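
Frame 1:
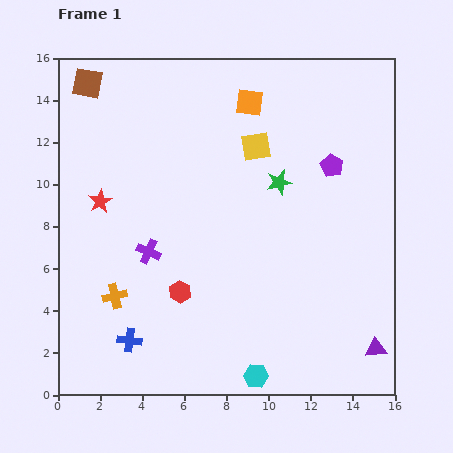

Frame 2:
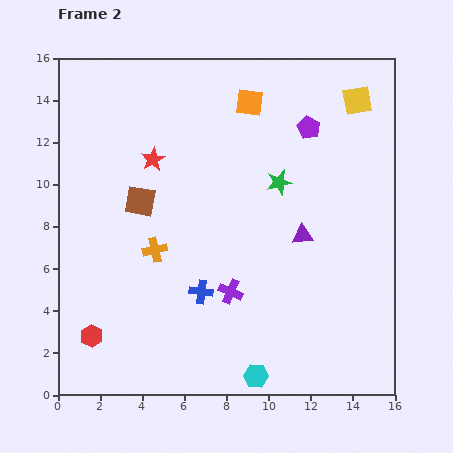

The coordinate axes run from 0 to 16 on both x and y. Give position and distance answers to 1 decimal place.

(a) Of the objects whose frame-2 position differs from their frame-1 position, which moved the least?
the purple pentagon

(moved 2.1)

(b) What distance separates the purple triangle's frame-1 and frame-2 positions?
6.4

The purple triangle moved from (15.1, 2.2) to (11.6, 7.6), a distance of √(3.5² + 5.4²) ≈ 6.4.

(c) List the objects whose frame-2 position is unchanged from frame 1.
the green star, the orange square, the cyan hexagon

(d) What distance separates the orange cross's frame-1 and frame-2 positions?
2.9

The orange cross moved from (2.7, 4.7) to (4.6, 6.9), a distance of √(1.9² + 2.2²) ≈ 2.9.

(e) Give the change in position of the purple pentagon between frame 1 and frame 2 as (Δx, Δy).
(-1.1, 1.8)

The purple pentagon was at (13.0, 10.9) in frame 1 and (11.9, 12.7) in frame 2.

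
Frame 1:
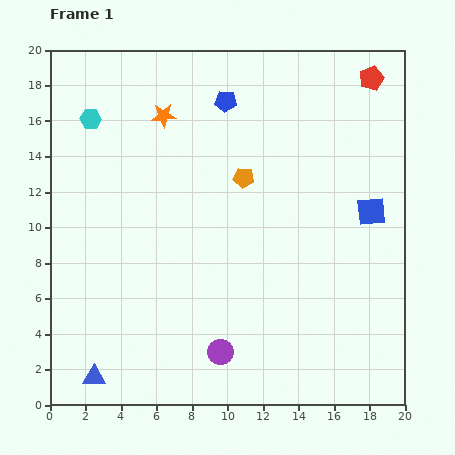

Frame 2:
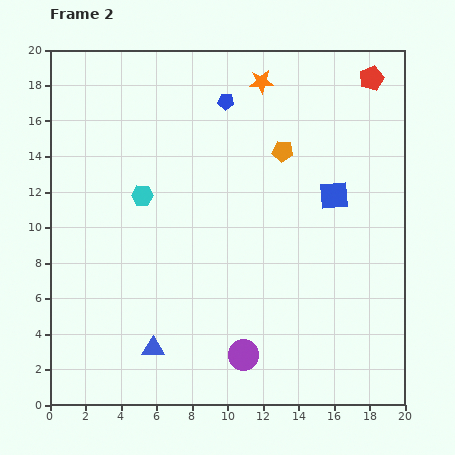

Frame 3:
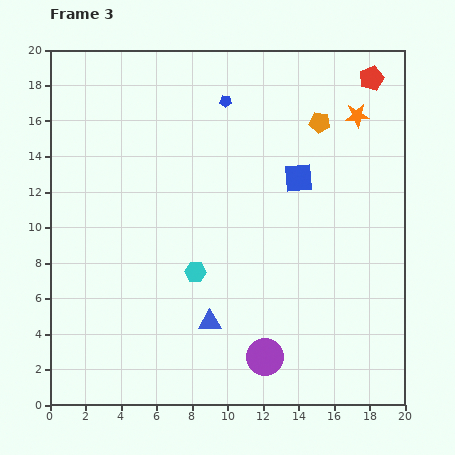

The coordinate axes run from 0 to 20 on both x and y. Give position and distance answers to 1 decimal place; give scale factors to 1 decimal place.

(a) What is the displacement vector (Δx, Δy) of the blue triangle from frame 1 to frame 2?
(3.3, 1.6)

The blue triangle was at (2.5, 1.6) in frame 1 and (5.8, 3.2) in frame 2.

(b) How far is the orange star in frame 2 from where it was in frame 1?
5.8

The orange star moved from (6.4, 16.3) to (11.9, 18.2), a distance of √(5.5² + 1.9²) ≈ 5.8.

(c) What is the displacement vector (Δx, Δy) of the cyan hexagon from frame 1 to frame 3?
(5.9, -8.6)

The cyan hexagon was at (2.3, 16.1) in frame 1 and (8.2, 7.5) in frame 3.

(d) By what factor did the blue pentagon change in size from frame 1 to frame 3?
0.6×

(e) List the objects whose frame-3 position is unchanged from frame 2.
the blue pentagon, the red pentagon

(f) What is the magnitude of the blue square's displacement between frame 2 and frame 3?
2.2

The blue square moved from (16.0, 11.8) to (14.0, 12.8), a distance of √(2.0² + 1.0²) ≈ 2.2.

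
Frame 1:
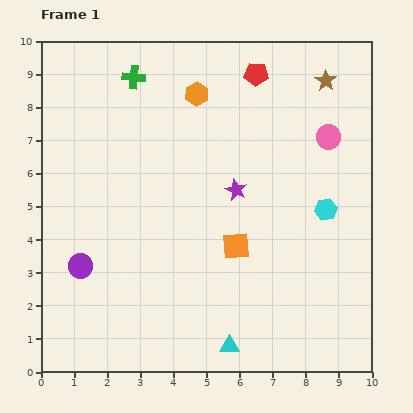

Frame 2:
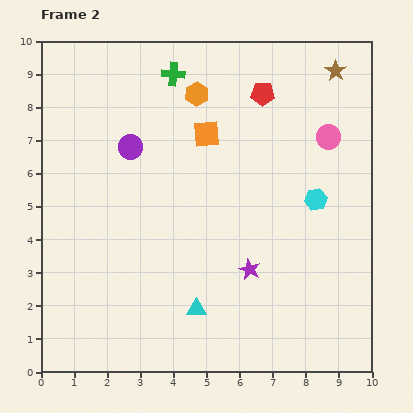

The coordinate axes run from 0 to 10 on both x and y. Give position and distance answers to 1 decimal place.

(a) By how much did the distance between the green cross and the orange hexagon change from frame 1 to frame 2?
-1.1

Distance in frame 1: 2.0. Distance in frame 2: 0.9.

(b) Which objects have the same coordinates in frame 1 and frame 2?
the orange hexagon, the pink circle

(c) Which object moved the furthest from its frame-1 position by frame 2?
the purple circle

(moved 3.9; next 3.5)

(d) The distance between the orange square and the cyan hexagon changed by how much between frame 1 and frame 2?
+1.0

Distance in frame 1: 2.9. Distance in frame 2: 3.9.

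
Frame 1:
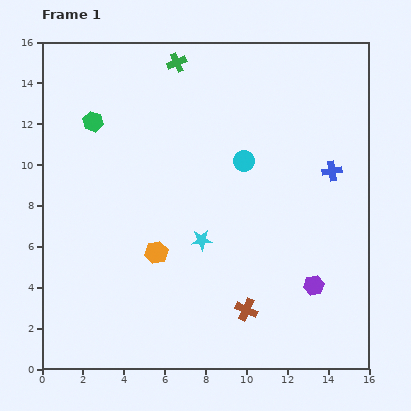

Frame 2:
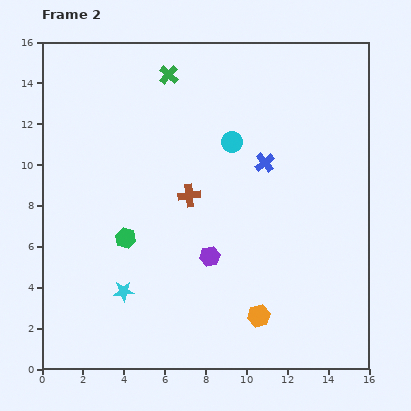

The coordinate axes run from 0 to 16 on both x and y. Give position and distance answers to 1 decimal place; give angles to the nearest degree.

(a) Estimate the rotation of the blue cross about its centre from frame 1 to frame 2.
30° counter-clockwise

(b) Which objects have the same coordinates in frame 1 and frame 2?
none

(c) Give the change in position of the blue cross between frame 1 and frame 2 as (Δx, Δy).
(-3.3, 0.4)

The blue cross was at (14.2, 9.7) in frame 1 and (10.9, 10.1) in frame 2.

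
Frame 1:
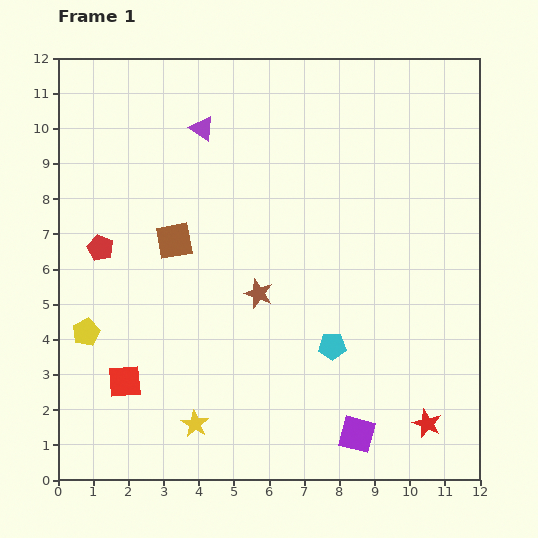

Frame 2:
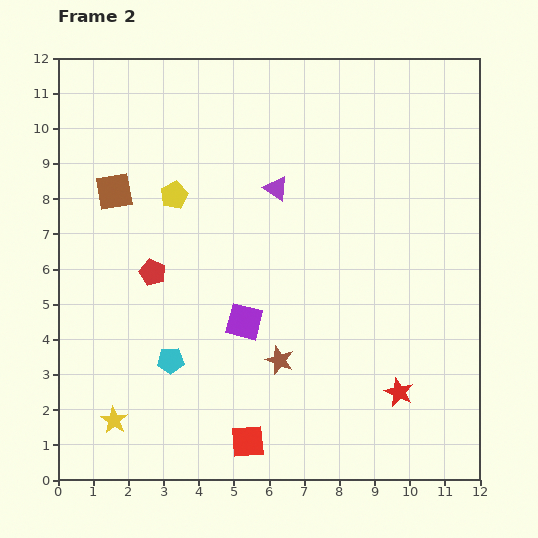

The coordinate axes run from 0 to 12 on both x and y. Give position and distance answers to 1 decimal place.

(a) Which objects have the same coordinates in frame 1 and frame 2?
none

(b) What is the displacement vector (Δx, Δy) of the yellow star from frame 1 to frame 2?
(-2.3, 0.1)

The yellow star was at (3.9, 1.6) in frame 1 and (1.6, 1.7) in frame 2.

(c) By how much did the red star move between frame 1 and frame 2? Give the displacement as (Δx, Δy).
(-0.8, 0.9)

The red star was at (10.5, 1.6) in frame 1 and (9.7, 2.5) in frame 2.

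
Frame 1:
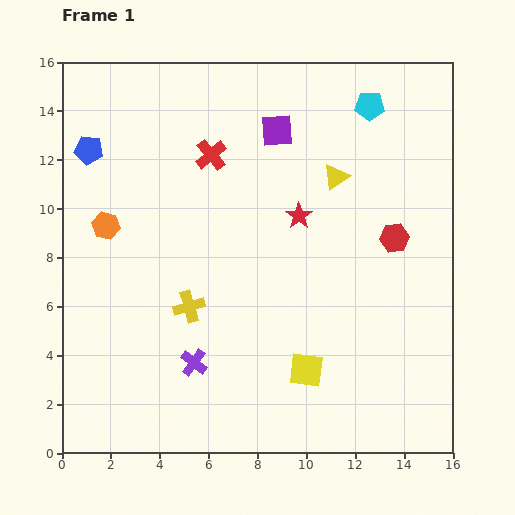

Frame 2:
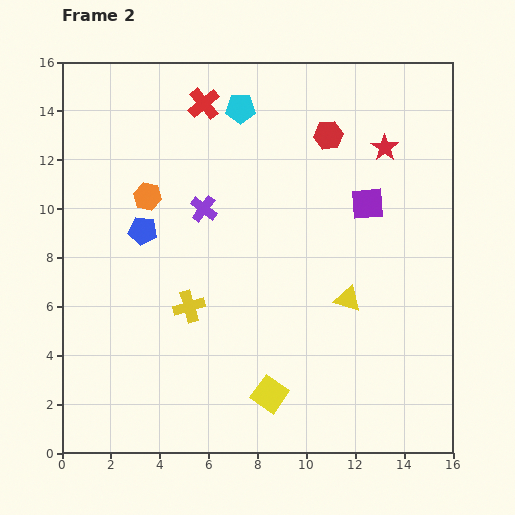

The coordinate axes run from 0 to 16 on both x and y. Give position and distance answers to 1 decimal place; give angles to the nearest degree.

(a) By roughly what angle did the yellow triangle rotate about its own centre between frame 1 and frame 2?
54° clockwise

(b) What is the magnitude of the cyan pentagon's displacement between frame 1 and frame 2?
5.3

The cyan pentagon moved from (12.6, 14.2) to (7.3, 14.1), a distance of √(5.3² + 0.1²) ≈ 5.3.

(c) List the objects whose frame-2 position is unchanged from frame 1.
the yellow cross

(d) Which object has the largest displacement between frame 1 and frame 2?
the purple cross

(moved 6.3; next 5.3)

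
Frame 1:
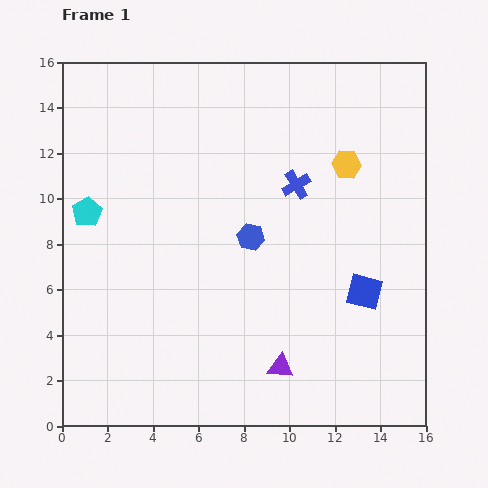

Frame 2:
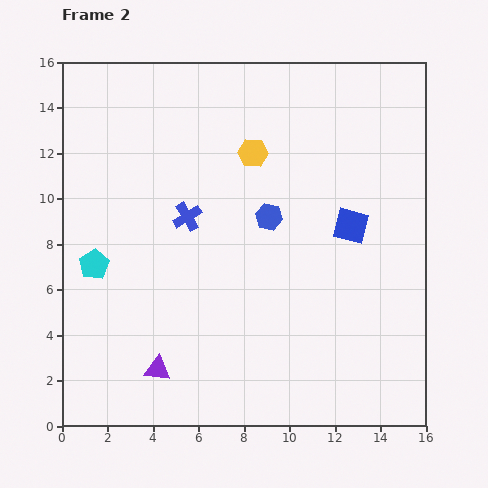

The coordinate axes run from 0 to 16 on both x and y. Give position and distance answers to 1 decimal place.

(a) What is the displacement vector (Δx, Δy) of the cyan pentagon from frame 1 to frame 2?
(0.3, -2.3)

The cyan pentagon was at (1.1, 9.4) in frame 1 and (1.4, 7.1) in frame 2.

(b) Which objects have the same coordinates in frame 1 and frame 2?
none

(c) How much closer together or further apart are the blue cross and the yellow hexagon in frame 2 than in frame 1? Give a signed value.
+1.6

Distance in frame 1: 2.4. Distance in frame 2: 4.0.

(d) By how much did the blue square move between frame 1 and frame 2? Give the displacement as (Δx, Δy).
(-0.6, 2.9)

The blue square was at (13.3, 5.9) in frame 1 and (12.7, 8.8) in frame 2.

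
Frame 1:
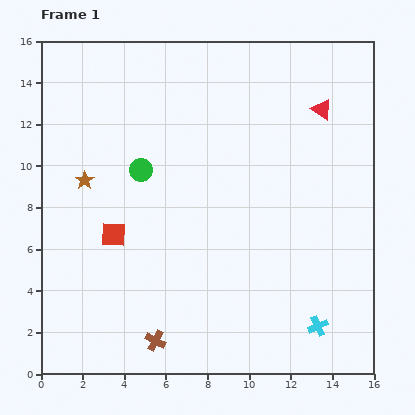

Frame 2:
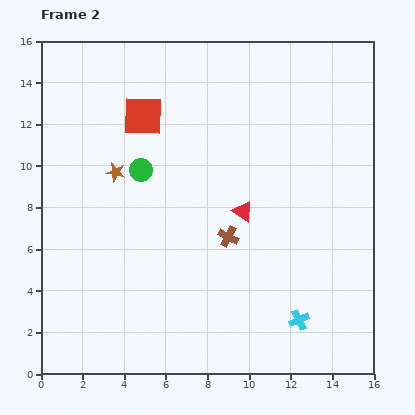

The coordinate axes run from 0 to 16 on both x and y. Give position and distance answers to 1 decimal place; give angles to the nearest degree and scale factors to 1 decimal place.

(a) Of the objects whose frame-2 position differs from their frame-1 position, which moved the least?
the cyan cross

(moved 0.9)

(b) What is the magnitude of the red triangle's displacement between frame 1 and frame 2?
6.2

The red triangle moved from (13.5, 12.7) to (9.7, 7.8), a distance of √(3.8² + 4.9²) ≈ 6.2.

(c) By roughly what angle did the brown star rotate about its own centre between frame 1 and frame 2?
24° counter-clockwise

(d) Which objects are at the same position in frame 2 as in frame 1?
the green circle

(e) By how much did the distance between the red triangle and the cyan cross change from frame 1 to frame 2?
-4.5

Distance in frame 1: 10.4. Distance in frame 2: 5.9.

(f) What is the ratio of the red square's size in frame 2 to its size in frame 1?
1.6×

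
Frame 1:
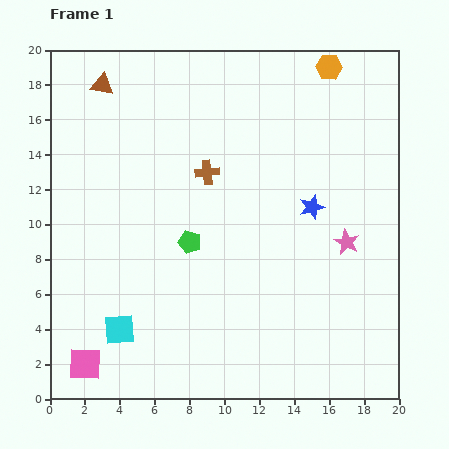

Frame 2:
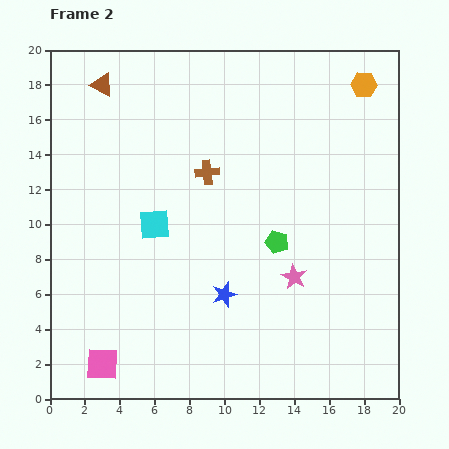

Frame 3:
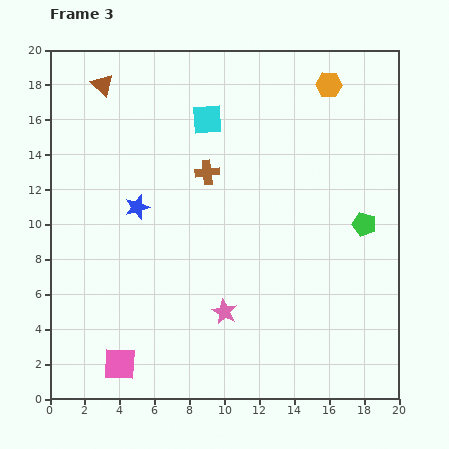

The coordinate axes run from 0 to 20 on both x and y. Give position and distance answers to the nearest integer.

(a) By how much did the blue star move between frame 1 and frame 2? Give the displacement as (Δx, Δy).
(-5, -5)

The blue star was at (15, 11) in frame 1 and (10, 6) in frame 2.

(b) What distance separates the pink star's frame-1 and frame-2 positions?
4

The pink star moved from (17, 9) to (14, 7), a distance of √(3² + 2²) ≈ 4.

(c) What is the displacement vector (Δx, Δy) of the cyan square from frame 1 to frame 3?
(5, 12)

The cyan square was at (4, 4) in frame 1 and (9, 16) in frame 3.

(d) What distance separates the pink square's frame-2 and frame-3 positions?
1

The pink square moved from (3, 2) to (4, 2), a distance of √(1² + 0²) ≈ 1.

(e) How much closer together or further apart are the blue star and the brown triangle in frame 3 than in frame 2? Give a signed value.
-7

Distance in frame 2: 14. Distance in frame 3: 7.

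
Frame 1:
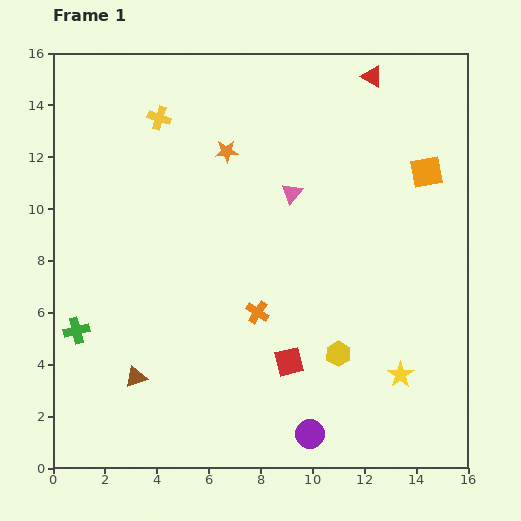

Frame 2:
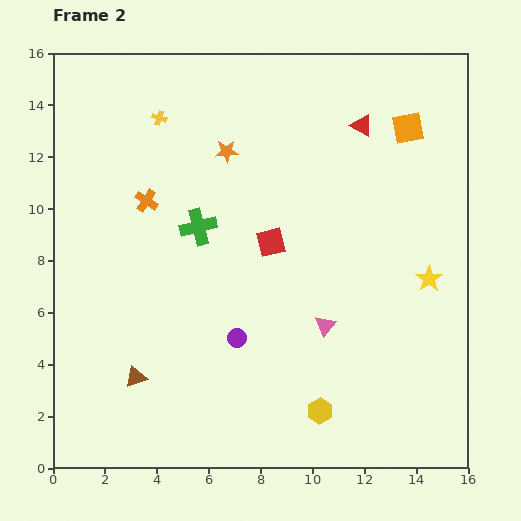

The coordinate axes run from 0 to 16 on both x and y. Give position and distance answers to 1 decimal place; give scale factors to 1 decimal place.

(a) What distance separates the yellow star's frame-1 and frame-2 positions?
3.9

The yellow star moved from (13.4, 3.6) to (14.5, 7.3), a distance of √(1.1² + 3.7²) ≈ 3.9.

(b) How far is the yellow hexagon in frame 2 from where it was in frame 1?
2.3

The yellow hexagon moved from (11.0, 4.4) to (10.3, 2.2), a distance of √(0.7² + 2.2²) ≈ 2.3.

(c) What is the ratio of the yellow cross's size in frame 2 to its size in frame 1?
0.6×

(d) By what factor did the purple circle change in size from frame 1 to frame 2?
0.7×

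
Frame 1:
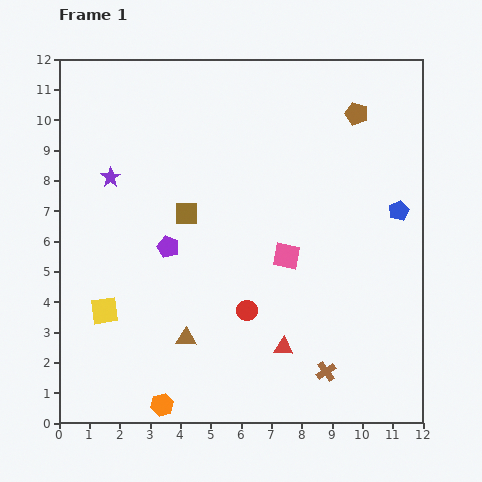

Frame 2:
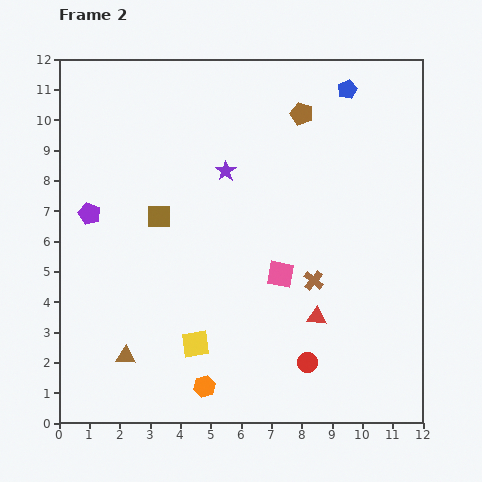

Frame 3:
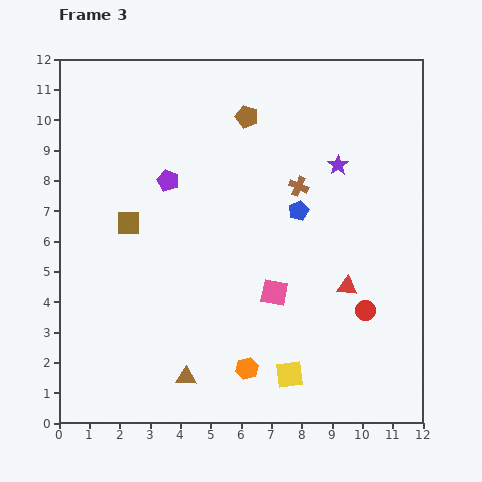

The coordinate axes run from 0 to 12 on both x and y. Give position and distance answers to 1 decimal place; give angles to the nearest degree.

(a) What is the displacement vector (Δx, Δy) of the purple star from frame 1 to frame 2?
(3.8, 0.2)

The purple star was at (1.7, 8.1) in frame 1 and (5.5, 8.3) in frame 2.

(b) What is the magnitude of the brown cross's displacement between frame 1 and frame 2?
3.0

The brown cross moved from (8.8, 1.7) to (8.4, 4.7), a distance of √(0.4² + 3.0²) ≈ 3.0.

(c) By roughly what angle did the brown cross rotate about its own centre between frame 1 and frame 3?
31° counter-clockwise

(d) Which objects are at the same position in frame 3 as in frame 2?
none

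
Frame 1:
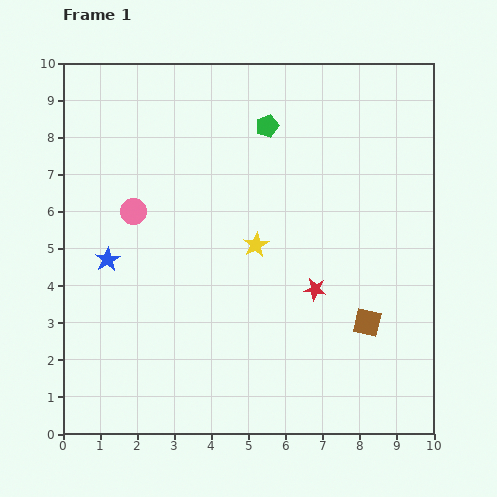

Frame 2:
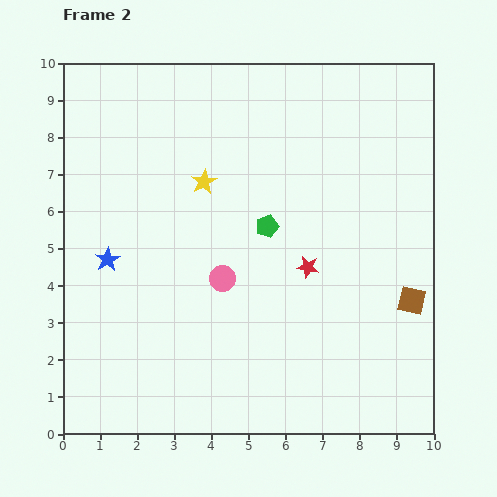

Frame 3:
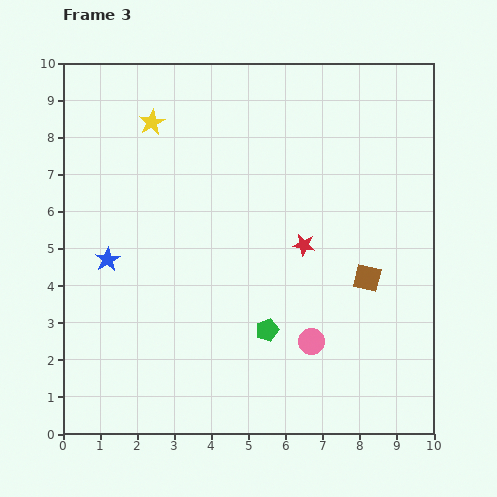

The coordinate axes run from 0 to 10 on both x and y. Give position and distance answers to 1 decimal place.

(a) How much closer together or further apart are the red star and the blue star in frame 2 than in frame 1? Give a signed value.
-0.3

Distance in frame 1: 5.7. Distance in frame 2: 5.4.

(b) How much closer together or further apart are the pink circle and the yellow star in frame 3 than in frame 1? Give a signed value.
+3.9

Distance in frame 1: 3.4. Distance in frame 3: 7.3.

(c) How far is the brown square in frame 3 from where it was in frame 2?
1.3

The brown square moved from (9.4, 3.6) to (8.2, 4.2), a distance of √(1.2² + 0.6²) ≈ 1.3.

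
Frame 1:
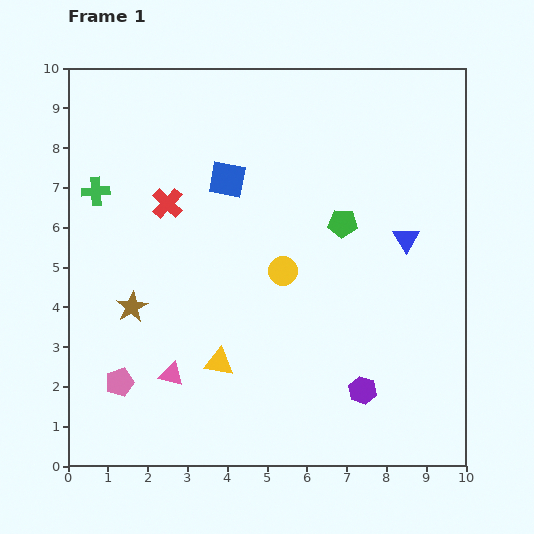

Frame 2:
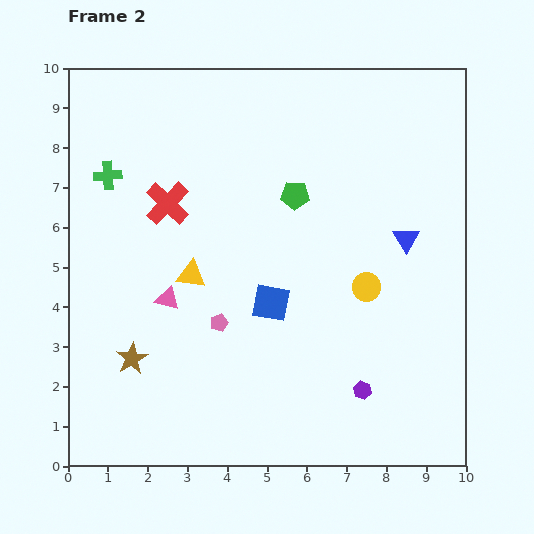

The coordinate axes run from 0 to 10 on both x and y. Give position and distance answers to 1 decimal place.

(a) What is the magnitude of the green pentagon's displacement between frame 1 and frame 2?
1.4

The green pentagon moved from (6.9, 6.1) to (5.7, 6.8), a distance of √(1.2² + 0.7²) ≈ 1.4.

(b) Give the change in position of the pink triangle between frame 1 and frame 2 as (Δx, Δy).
(-0.1, 1.9)

The pink triangle was at (2.6, 2.3) in frame 1 and (2.5, 4.2) in frame 2.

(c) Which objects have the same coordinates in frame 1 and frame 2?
the purple hexagon, the red cross, the blue triangle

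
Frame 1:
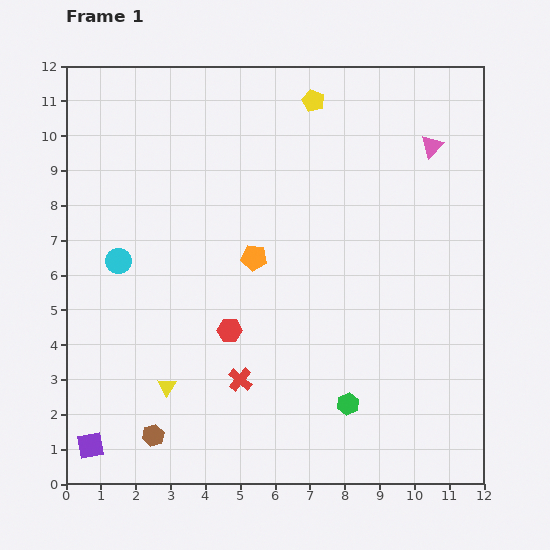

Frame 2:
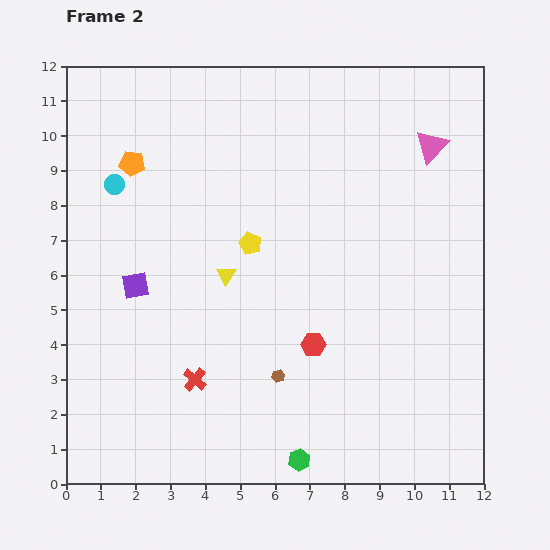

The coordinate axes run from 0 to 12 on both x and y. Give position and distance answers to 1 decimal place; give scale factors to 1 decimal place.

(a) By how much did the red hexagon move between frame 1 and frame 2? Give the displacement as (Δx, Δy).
(2.4, -0.4)

The red hexagon was at (4.7, 4.4) in frame 1 and (7.1, 4.0) in frame 2.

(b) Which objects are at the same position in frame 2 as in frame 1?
the pink triangle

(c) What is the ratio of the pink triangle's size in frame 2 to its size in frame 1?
1.5×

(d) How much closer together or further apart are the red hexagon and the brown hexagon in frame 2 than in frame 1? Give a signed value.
-2.4

Distance in frame 1: 3.7. Distance in frame 2: 1.3.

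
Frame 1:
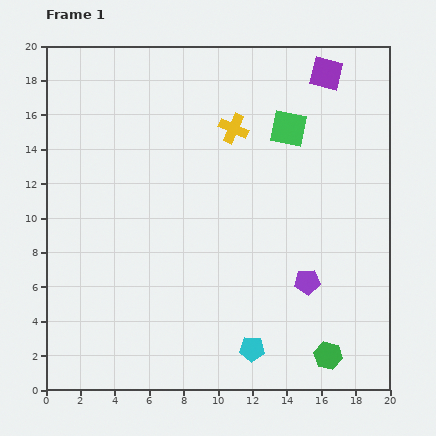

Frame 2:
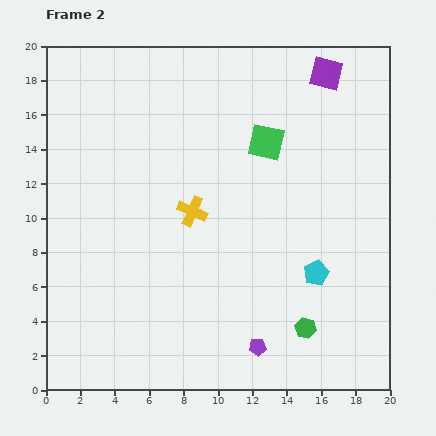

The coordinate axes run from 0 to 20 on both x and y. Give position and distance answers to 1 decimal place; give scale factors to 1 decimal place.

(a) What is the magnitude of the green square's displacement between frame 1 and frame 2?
1.5

The green square moved from (14.1, 15.2) to (12.8, 14.4), a distance of √(1.3² + 0.8²) ≈ 1.5.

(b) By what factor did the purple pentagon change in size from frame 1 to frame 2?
0.7×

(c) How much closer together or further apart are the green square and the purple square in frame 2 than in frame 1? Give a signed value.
+1.4

Distance in frame 1: 3.9. Distance in frame 2: 5.3.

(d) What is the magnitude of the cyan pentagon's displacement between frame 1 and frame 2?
5.7

The cyan pentagon moved from (12.0, 2.4) to (15.7, 6.8), a distance of √(3.7² + 4.4²) ≈ 5.7.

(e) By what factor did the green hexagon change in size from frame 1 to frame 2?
0.8×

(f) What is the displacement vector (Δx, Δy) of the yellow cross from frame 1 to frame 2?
(-2.4, -4.8)

The yellow cross was at (10.9, 15.2) in frame 1 and (8.5, 10.4) in frame 2.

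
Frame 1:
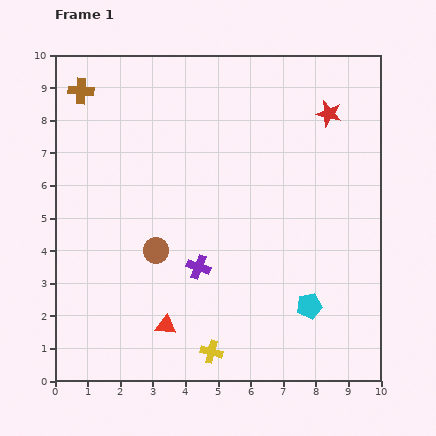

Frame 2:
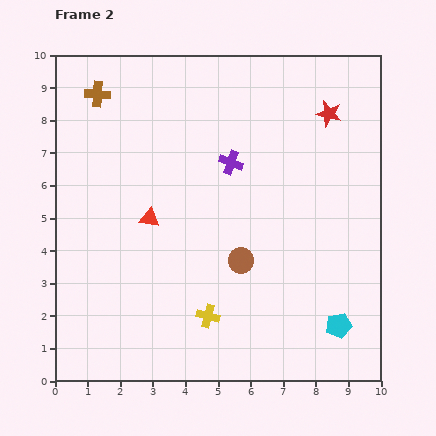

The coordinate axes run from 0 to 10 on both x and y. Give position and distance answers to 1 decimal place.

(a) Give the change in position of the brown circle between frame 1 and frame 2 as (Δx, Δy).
(2.6, -0.3)

The brown circle was at (3.1, 4.0) in frame 1 and (5.7, 3.7) in frame 2.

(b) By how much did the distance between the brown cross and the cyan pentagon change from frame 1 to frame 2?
+0.7

Distance in frame 1: 9.6. Distance in frame 2: 10.3.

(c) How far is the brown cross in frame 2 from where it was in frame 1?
0.5

The brown cross moved from (0.8, 8.9) to (1.3, 8.8), a distance of √(0.5² + 0.1²) ≈ 0.5.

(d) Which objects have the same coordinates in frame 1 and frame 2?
the red star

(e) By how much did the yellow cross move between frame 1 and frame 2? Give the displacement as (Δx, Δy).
(-0.1, 1.1)

The yellow cross was at (4.8, 0.9) in frame 1 and (4.7, 2.0) in frame 2.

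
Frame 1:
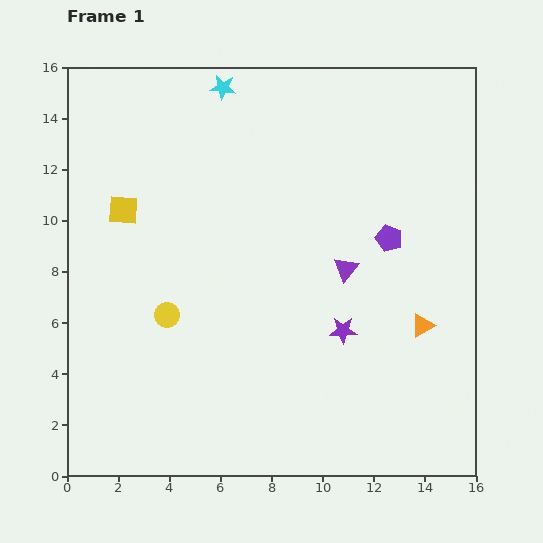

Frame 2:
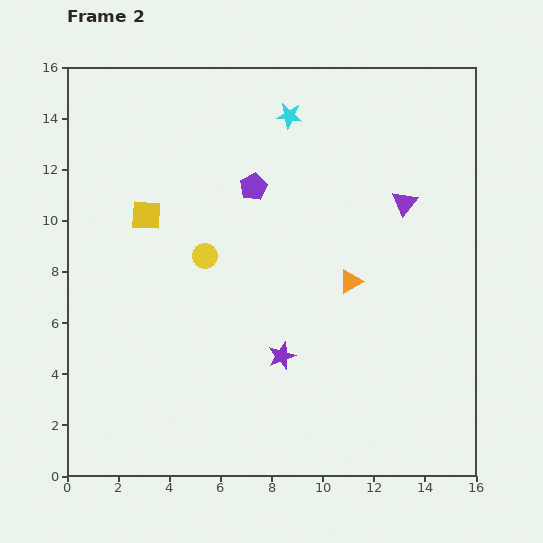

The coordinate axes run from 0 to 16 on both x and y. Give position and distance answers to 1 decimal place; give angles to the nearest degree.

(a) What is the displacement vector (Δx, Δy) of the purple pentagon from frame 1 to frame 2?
(-5.3, 2.0)

The purple pentagon was at (12.6, 9.3) in frame 1 and (7.3, 11.3) in frame 2.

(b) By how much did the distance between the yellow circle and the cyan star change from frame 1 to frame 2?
-2.8

Distance in frame 1: 9.2. Distance in frame 2: 6.4.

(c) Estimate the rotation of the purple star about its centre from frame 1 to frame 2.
18° counter-clockwise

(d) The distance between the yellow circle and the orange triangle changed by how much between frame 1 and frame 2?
-4.2

Distance in frame 1: 10.0. Distance in frame 2: 5.8.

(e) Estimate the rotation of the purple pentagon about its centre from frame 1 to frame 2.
25° clockwise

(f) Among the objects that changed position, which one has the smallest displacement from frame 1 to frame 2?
the yellow square

(moved 0.9)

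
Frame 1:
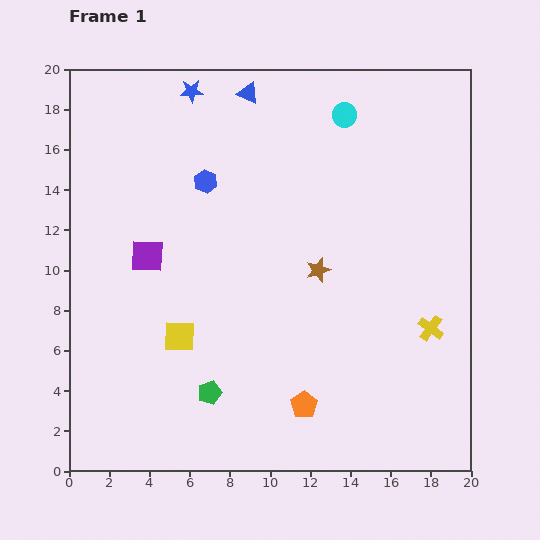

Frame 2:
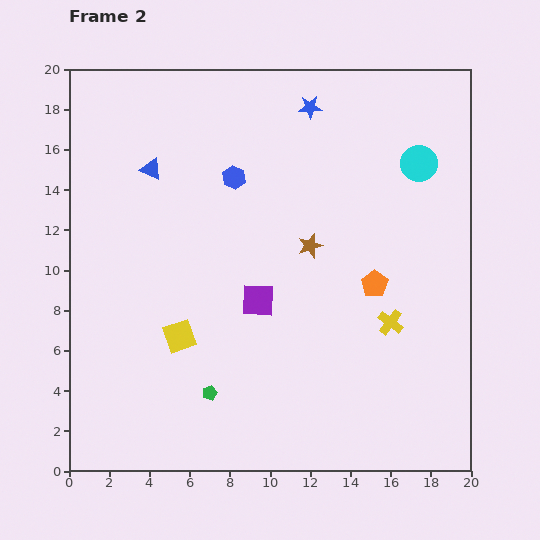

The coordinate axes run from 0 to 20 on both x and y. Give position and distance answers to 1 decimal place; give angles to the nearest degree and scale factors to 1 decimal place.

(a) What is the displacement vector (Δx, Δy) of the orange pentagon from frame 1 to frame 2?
(3.5, 6.0)

The orange pentagon was at (11.7, 3.3) in frame 1 and (15.2, 9.3) in frame 2.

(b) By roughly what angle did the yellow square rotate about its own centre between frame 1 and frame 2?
20° counter-clockwise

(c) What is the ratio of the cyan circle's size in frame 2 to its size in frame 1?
1.5×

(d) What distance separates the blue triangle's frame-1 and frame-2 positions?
6.1

The blue triangle moved from (8.9, 18.8) to (4.1, 15.0), a distance of √(4.8² + 3.8²) ≈ 6.1.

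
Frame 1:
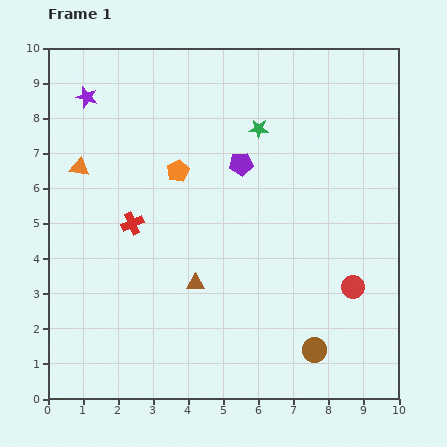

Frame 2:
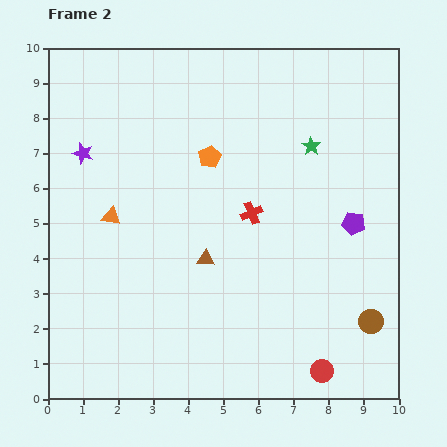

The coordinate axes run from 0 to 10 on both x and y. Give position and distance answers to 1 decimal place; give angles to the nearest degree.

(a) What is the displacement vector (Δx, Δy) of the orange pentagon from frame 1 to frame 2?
(0.9, 0.4)

The orange pentagon was at (3.7, 6.5) in frame 1 and (4.6, 6.9) in frame 2.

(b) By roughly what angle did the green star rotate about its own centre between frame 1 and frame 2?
29° clockwise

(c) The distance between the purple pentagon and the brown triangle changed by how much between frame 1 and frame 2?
+0.7

Distance in frame 1: 3.6. Distance in frame 2: 4.3.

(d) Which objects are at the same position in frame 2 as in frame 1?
none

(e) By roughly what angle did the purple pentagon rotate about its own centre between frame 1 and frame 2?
15° clockwise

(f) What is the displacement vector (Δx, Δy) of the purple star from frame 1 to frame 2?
(-0.1, -1.6)

The purple star was at (1.1, 8.6) in frame 1 and (1.0, 7.0) in frame 2.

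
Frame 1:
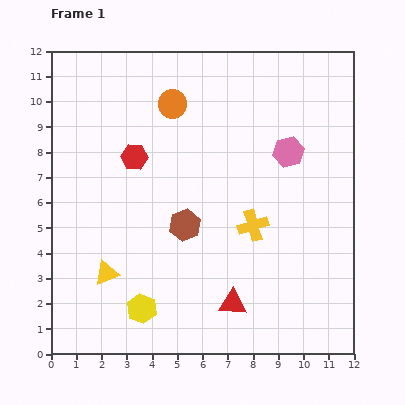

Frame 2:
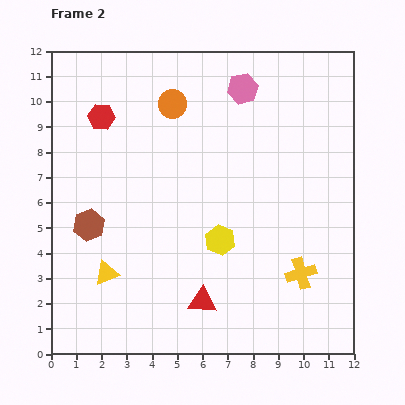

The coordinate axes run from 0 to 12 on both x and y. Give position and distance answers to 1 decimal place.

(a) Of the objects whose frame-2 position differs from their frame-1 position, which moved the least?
the red triangle

(moved 1.2)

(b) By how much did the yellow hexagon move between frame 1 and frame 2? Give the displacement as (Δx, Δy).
(3.1, 2.7)

The yellow hexagon was at (3.6, 1.8) in frame 1 and (6.7, 4.5) in frame 2.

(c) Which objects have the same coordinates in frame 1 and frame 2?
the yellow triangle, the orange circle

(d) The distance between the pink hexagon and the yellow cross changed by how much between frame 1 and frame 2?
+4.5

Distance in frame 1: 3.2. Distance in frame 2: 7.7.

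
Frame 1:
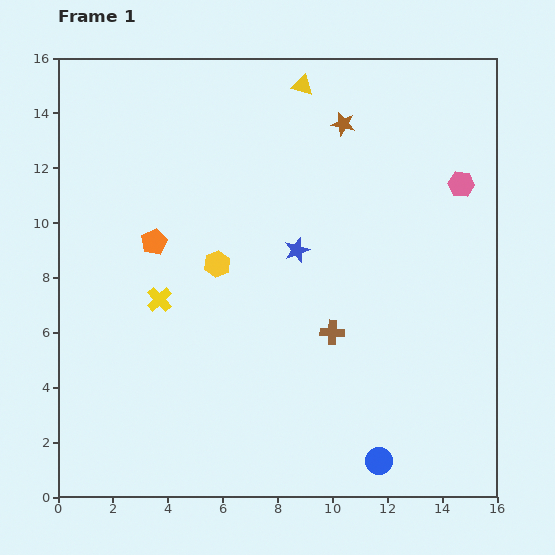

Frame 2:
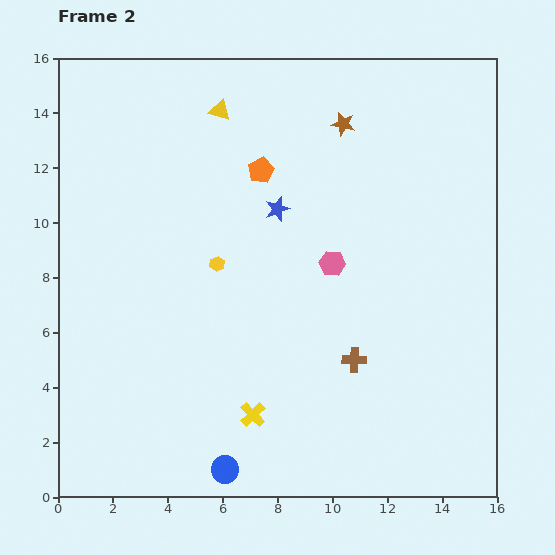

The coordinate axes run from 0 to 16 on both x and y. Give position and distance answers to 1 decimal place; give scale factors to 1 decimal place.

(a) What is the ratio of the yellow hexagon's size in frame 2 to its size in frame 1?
0.6×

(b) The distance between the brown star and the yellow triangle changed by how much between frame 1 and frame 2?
+2.4

Distance in frame 1: 2.1. Distance in frame 2: 4.5.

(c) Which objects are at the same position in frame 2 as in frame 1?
the yellow hexagon, the brown star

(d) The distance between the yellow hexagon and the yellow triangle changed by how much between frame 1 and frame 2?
-1.6

Distance in frame 1: 7.2. Distance in frame 2: 5.6.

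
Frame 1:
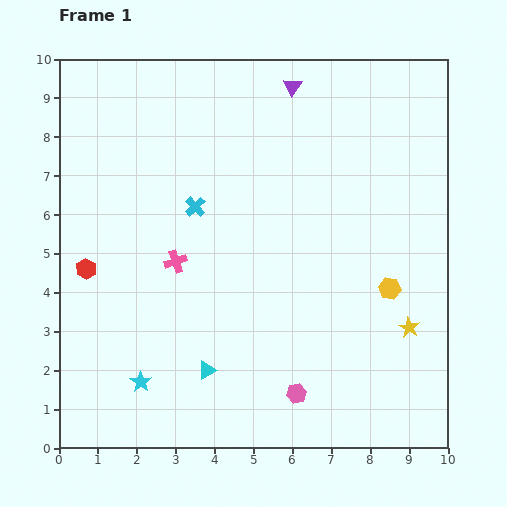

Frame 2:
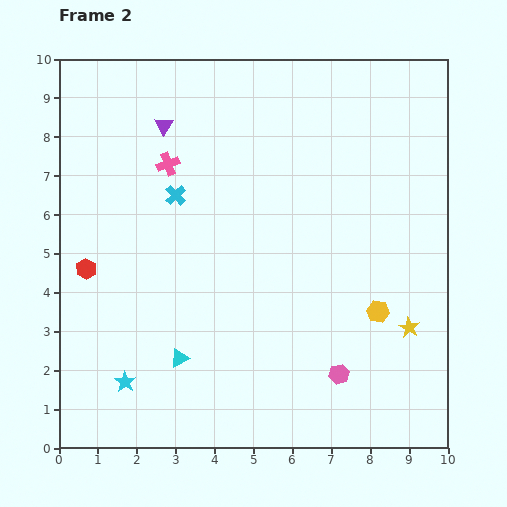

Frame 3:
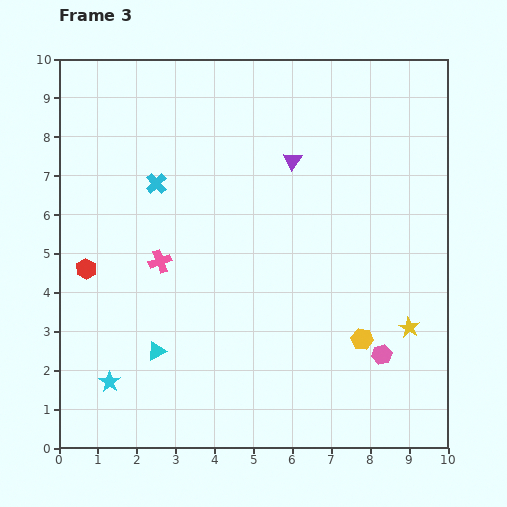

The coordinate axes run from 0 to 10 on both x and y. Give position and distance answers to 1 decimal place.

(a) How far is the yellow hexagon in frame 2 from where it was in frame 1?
0.7

The yellow hexagon moved from (8.5, 4.1) to (8.2, 3.5), a distance of √(0.3² + 0.6²) ≈ 0.7.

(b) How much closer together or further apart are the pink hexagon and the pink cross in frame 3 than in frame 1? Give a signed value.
+1.6

Distance in frame 1: 4.6. Distance in frame 3: 6.2.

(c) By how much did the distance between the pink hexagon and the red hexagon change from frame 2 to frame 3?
+0.9

Distance in frame 2: 7.0. Distance in frame 3: 7.9.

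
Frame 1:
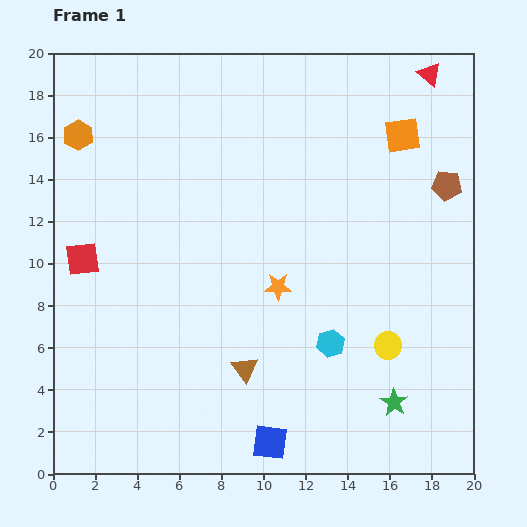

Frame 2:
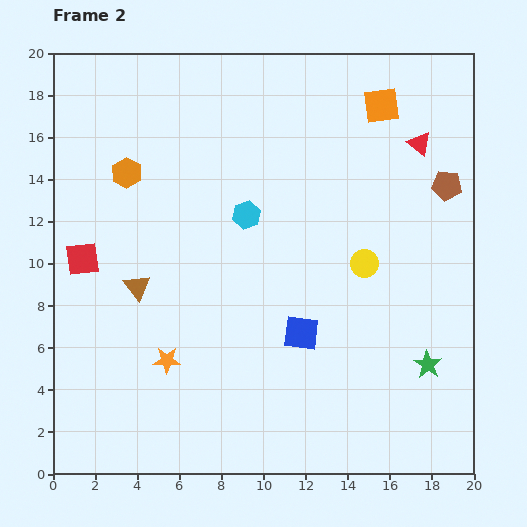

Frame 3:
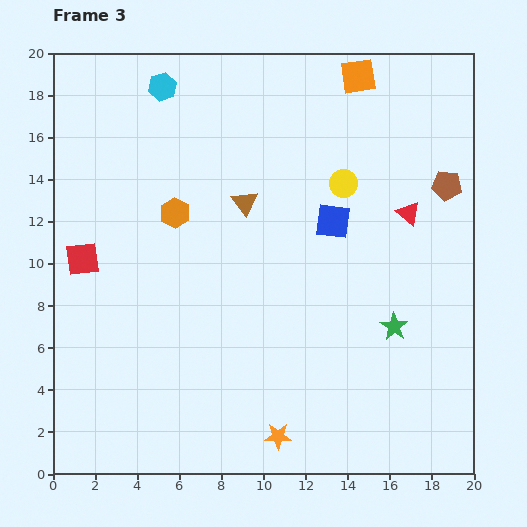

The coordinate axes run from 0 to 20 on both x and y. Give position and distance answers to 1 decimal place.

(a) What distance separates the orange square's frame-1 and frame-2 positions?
1.7

The orange square moved from (16.6, 16.1) to (15.6, 17.5), a distance of √(1.0² + 1.4²) ≈ 1.7.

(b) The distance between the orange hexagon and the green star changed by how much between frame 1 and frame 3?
-8.0

Distance in frame 1: 19.7. Distance in frame 3: 11.7.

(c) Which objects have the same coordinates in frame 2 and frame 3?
the brown pentagon, the red square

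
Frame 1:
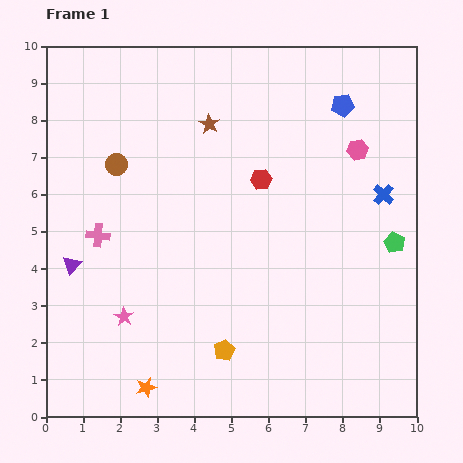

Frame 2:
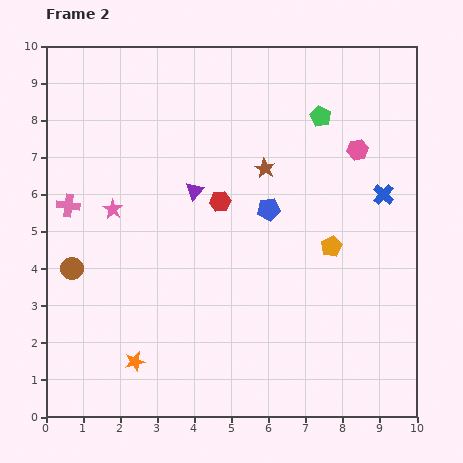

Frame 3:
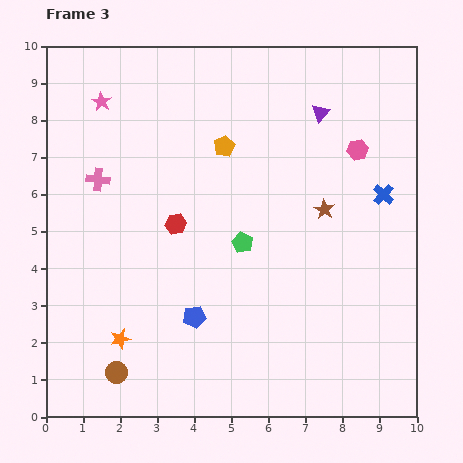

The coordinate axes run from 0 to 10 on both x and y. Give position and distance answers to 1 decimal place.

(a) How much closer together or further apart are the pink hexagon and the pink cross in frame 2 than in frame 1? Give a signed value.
+0.5

Distance in frame 1: 7.4. Distance in frame 2: 7.9.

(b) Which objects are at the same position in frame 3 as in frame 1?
the blue cross, the pink hexagon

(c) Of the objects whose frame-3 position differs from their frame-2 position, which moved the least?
the orange star

(moved 0.7)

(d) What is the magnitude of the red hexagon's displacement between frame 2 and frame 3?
1.3

The red hexagon moved from (4.7, 5.8) to (3.5, 5.2), a distance of √(1.2² + 0.6²) ≈ 1.3.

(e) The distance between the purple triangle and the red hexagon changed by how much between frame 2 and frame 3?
+4.1

Distance in frame 2: 0.8. Distance in frame 3: 4.9.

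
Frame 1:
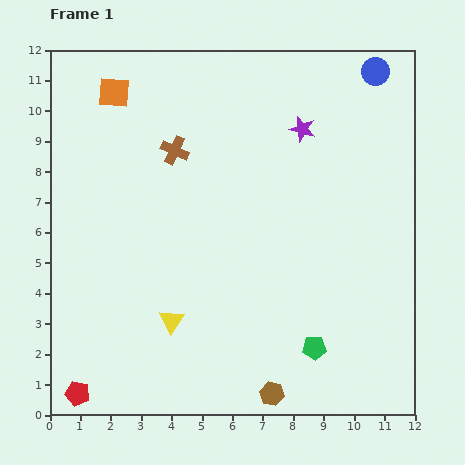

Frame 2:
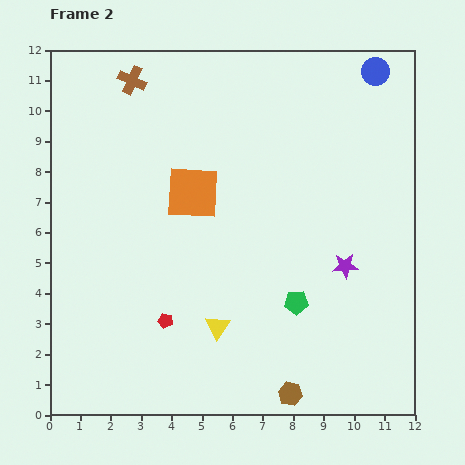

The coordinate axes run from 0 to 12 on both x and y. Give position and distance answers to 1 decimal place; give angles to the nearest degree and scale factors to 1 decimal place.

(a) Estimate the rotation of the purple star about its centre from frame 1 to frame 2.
19° counter-clockwise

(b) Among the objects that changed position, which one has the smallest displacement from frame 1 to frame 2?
the brown hexagon

(moved 0.6)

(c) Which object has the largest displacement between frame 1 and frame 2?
the purple star

(moved 4.7; next 4.2)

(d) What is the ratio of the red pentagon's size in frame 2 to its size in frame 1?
0.6×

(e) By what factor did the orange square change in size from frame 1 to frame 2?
1.7×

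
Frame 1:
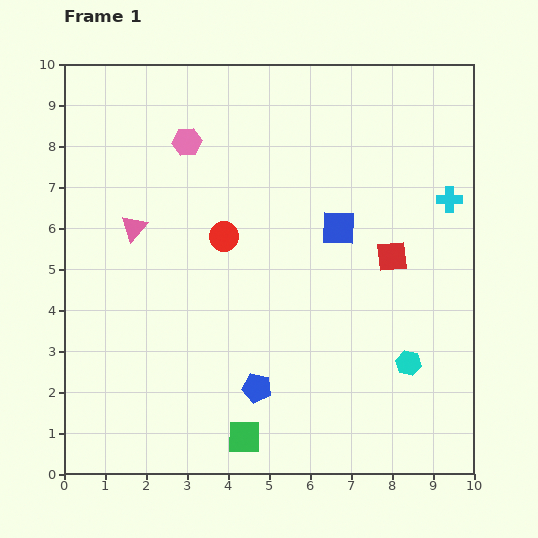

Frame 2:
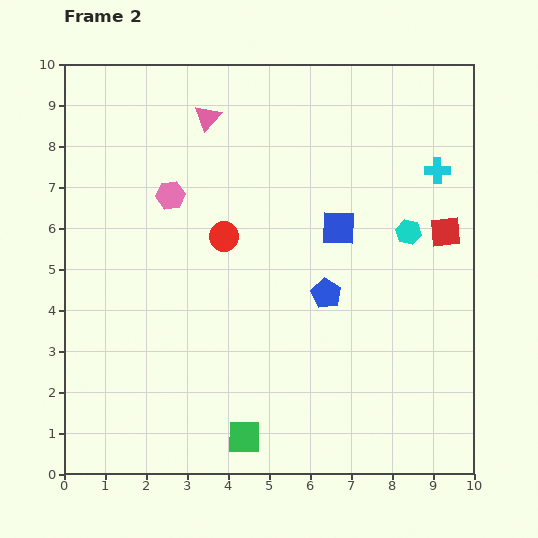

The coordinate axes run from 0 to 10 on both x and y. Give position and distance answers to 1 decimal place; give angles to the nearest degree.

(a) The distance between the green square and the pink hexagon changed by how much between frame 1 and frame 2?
-1.1

Distance in frame 1: 7.3. Distance in frame 2: 6.2.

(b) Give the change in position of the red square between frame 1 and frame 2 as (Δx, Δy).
(1.3, 0.6)

The red square was at (8.0, 5.3) in frame 1 and (9.3, 5.9) in frame 2.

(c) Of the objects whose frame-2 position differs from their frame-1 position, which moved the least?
the cyan cross

(moved 0.8)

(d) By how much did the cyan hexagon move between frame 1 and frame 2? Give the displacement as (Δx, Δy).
(0.0, 3.2)

The cyan hexagon was at (8.4, 2.7) in frame 1 and (8.4, 5.9) in frame 2.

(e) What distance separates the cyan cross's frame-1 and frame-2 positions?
0.8

The cyan cross moved from (9.4, 6.7) to (9.1, 7.4), a distance of √(0.3² + 0.7²) ≈ 0.8.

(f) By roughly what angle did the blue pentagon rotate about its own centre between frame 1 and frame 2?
18° clockwise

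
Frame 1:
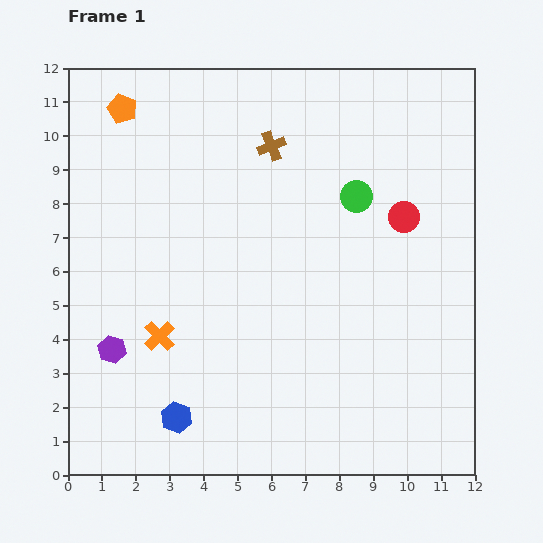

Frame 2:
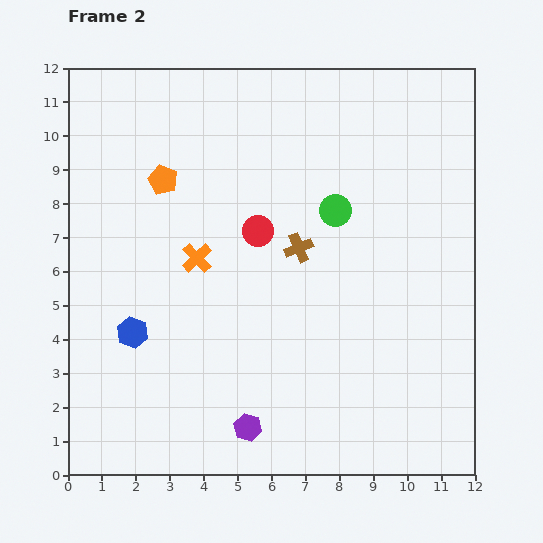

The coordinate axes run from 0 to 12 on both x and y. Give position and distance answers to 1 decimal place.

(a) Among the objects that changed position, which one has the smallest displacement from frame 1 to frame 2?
the green circle

(moved 0.7)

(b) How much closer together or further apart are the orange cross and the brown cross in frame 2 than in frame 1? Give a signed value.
-3.5

Distance in frame 1: 6.5. Distance in frame 2: 3.0.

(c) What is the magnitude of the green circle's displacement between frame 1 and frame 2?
0.7

The green circle moved from (8.5, 8.2) to (7.9, 7.8), a distance of √(0.6² + 0.4²) ≈ 0.7.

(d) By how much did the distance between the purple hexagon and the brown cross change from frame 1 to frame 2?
-2.1

Distance in frame 1: 7.6. Distance in frame 2: 5.5.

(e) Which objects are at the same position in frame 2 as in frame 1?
none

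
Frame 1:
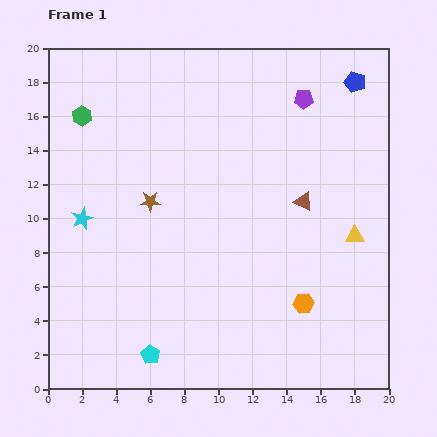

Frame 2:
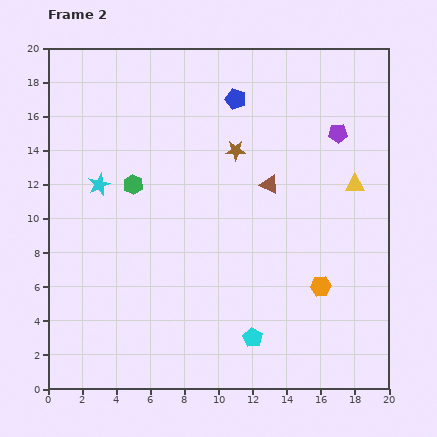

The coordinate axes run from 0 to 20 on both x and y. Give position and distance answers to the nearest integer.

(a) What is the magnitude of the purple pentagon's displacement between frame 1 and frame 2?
3

The purple pentagon moved from (15, 17) to (17, 15), a distance of √(2² + 2²) ≈ 3.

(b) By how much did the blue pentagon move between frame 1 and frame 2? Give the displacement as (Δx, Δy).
(-7, -1)

The blue pentagon was at (18, 18) in frame 1 and (11, 17) in frame 2.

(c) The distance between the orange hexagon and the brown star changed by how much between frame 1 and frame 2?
-2

Distance in frame 1: 11. Distance in frame 2: 9.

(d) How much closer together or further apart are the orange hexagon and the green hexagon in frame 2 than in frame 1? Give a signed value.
-4

Distance in frame 1: 17. Distance in frame 2: 13.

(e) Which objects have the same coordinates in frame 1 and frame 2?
none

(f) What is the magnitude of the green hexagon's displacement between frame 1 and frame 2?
5

The green hexagon moved from (2, 16) to (5, 12), a distance of √(3² + 4²) ≈ 5.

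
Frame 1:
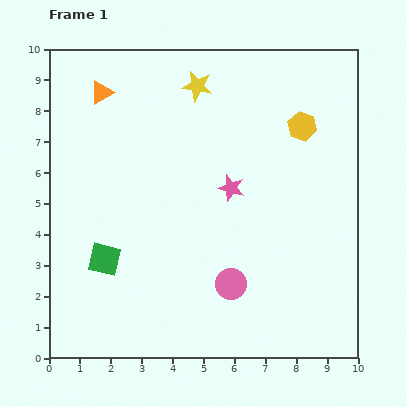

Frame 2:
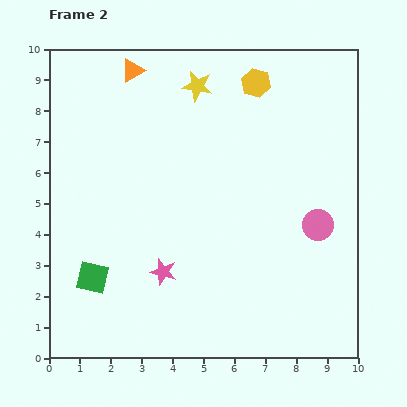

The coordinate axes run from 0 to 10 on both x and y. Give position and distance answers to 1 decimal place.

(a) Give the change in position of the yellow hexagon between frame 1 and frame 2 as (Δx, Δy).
(-1.5, 1.4)

The yellow hexagon was at (8.2, 7.5) in frame 1 and (6.7, 8.9) in frame 2.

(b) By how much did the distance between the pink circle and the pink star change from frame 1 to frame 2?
+2.1

Distance in frame 1: 3.1. Distance in frame 2: 5.2.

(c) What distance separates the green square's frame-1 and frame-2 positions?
0.7

The green square moved from (1.8, 3.2) to (1.4, 2.6), a distance of √(0.4² + 0.6²) ≈ 0.7.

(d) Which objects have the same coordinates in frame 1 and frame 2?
the yellow star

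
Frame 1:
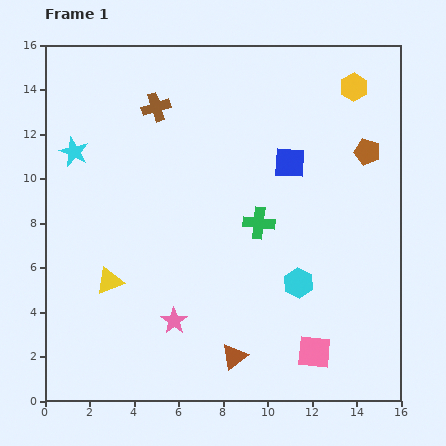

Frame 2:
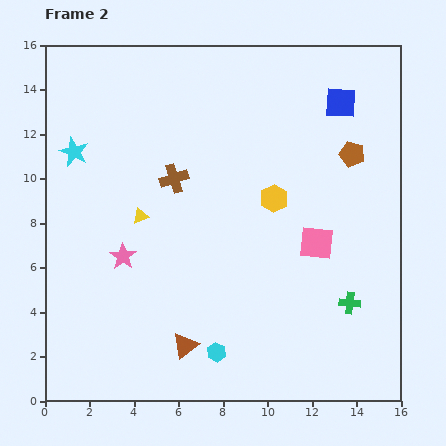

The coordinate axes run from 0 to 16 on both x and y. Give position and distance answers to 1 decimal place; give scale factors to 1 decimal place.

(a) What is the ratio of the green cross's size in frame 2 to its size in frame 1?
0.7×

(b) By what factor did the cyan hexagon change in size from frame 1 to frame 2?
0.6×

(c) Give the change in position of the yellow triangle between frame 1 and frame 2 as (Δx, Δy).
(1.4, 2.9)

The yellow triangle was at (2.9, 5.4) in frame 1 and (4.3, 8.3) in frame 2.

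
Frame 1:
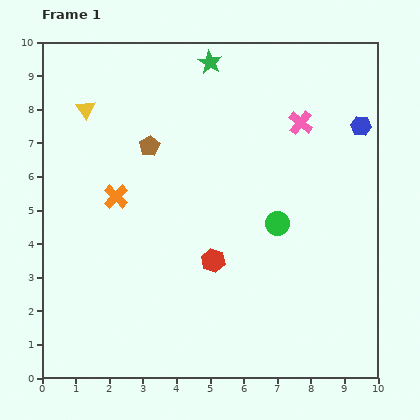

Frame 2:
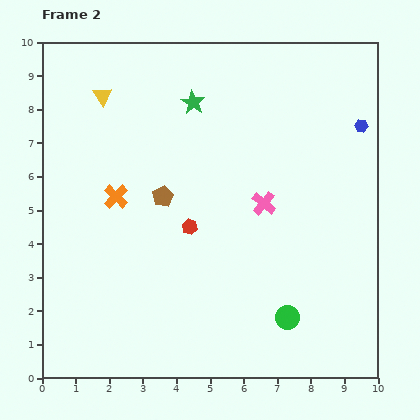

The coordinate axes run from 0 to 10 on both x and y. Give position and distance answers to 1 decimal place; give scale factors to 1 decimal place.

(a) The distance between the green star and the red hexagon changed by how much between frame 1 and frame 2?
-2.2

Distance in frame 1: 5.9. Distance in frame 2: 3.7.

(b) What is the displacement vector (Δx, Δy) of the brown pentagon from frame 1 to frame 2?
(0.4, -1.5)

The brown pentagon was at (3.2, 6.9) in frame 1 and (3.6, 5.4) in frame 2.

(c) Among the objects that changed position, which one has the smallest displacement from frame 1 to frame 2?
the yellow triangle

(moved 0.6)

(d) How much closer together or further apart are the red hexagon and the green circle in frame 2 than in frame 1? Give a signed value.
+1.8

Distance in frame 1: 2.2. Distance in frame 2: 4.0.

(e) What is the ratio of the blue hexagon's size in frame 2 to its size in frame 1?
0.6×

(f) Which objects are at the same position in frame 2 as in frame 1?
the orange cross, the blue hexagon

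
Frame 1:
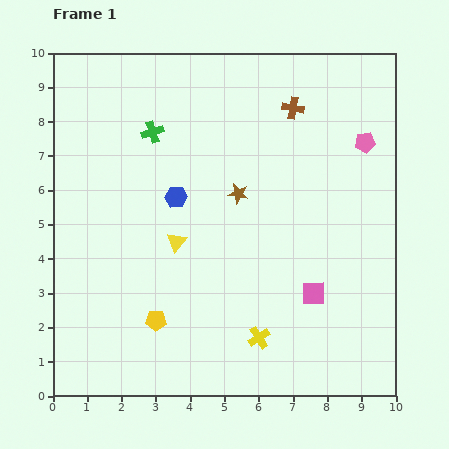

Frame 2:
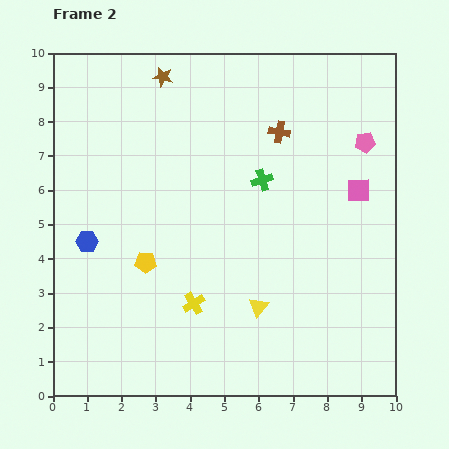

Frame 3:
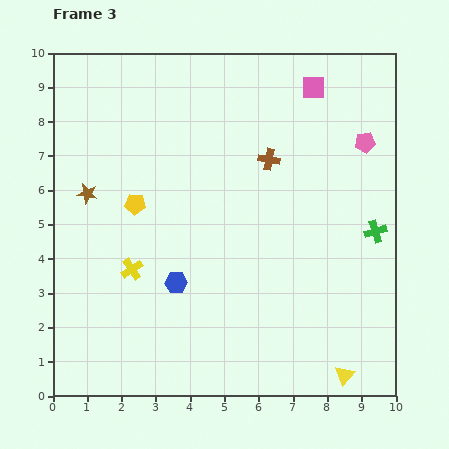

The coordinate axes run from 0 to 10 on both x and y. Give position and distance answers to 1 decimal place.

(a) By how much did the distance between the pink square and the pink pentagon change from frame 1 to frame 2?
-3.2

Distance in frame 1: 4.6. Distance in frame 2: 1.4.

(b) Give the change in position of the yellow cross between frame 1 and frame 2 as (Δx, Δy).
(-1.9, 1.0)

The yellow cross was at (6.0, 1.7) in frame 1 and (4.1, 2.7) in frame 2.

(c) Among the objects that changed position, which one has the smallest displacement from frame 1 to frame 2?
the brown cross

(moved 0.8)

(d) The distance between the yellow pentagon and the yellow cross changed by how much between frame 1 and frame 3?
-1.1

Distance in frame 1: 3.0. Distance in frame 3: 1.9.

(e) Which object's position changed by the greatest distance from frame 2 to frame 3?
the brown star

(moved 4.0; next 3.6)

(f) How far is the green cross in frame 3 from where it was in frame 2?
3.6

The green cross moved from (6.1, 6.3) to (9.4, 4.8), a distance of √(3.3² + 1.5²) ≈ 3.6.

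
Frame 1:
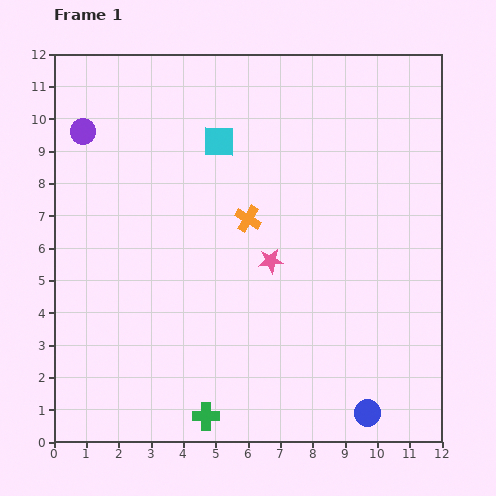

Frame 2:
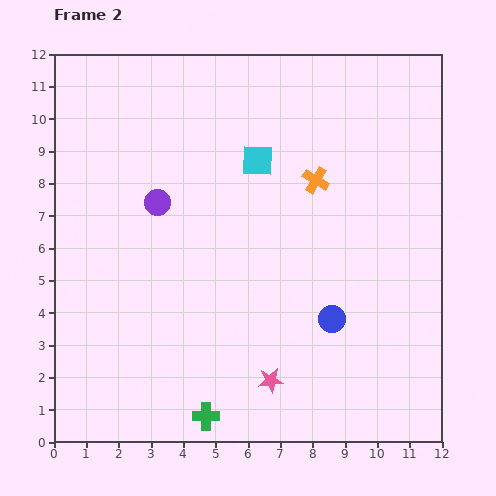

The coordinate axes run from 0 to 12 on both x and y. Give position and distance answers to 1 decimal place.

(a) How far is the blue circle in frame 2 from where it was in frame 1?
3.1

The blue circle moved from (9.7, 0.9) to (8.6, 3.8), a distance of √(1.1² + 2.9²) ≈ 3.1.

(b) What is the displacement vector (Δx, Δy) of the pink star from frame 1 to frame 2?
(0.0, -3.7)

The pink star was at (6.7, 5.6) in frame 1 and (6.7, 1.9) in frame 2.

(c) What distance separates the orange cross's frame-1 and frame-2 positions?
2.4

The orange cross moved from (6.0, 6.9) to (8.1, 8.1), a distance of √(2.1² + 1.2²) ≈ 2.4.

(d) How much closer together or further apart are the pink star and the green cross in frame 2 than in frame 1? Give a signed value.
-2.9

Distance in frame 1: 5.2. Distance in frame 2: 2.3.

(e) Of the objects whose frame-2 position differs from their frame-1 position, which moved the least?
the cyan square

(moved 1.3)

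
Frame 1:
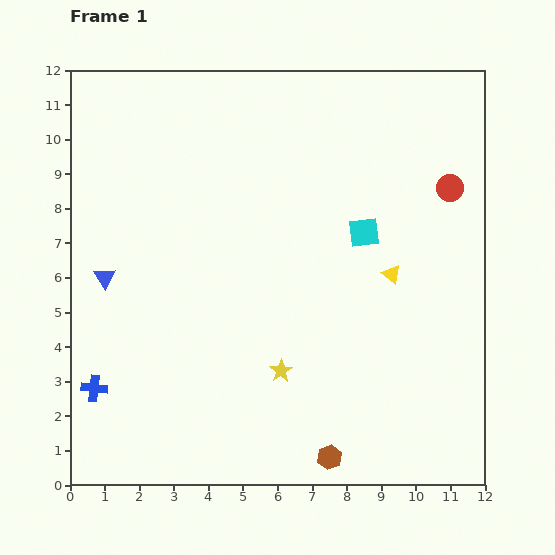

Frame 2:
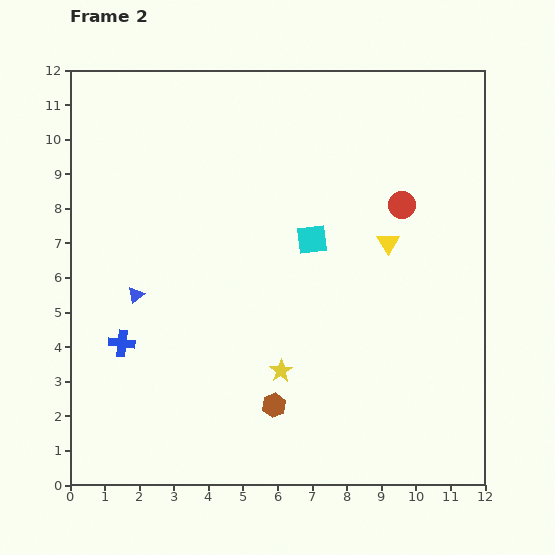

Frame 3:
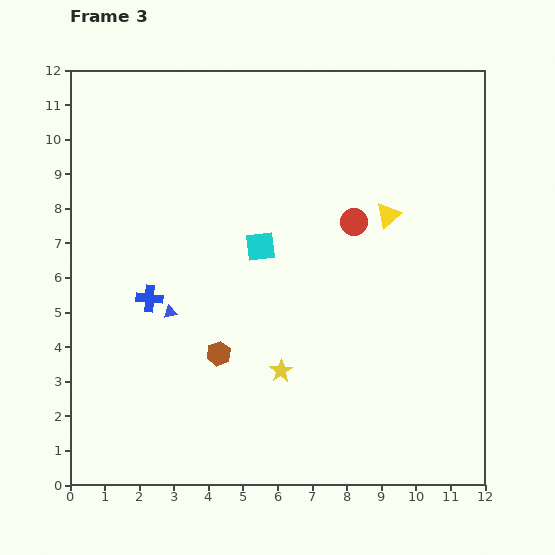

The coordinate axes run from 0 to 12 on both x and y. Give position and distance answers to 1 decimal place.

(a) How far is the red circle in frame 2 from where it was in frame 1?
1.5

The red circle moved from (11.0, 8.6) to (9.6, 8.1), a distance of √(1.4² + 0.5²) ≈ 1.5.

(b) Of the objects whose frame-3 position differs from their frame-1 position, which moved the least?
the yellow triangle

(moved 1.7)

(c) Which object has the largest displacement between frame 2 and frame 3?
the brown hexagon

(moved 2.2; next 1.5)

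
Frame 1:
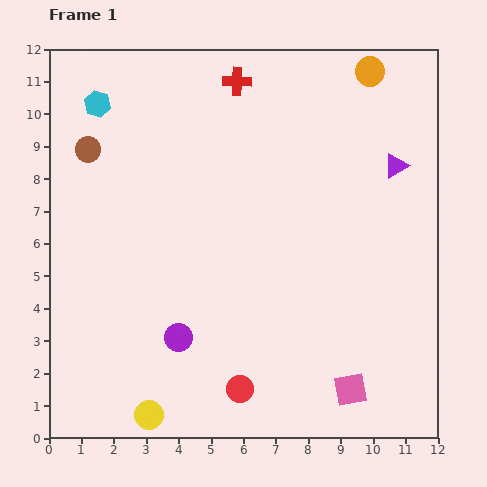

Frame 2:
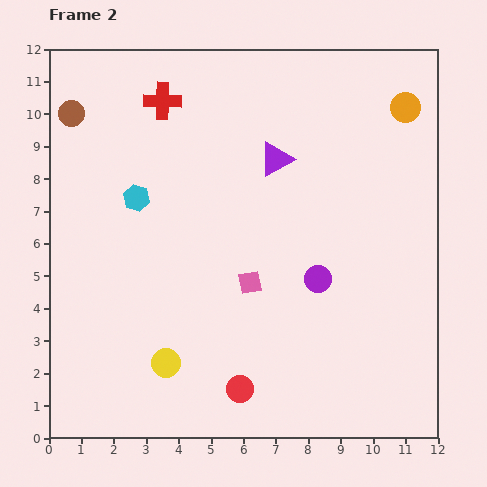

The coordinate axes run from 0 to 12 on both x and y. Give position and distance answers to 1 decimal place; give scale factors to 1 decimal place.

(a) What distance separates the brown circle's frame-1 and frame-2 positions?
1.2

The brown circle moved from (1.2, 8.9) to (0.7, 10.0), a distance of √(0.5² + 1.1²) ≈ 1.2.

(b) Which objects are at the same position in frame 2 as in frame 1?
the red circle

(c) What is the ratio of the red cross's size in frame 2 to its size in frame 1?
1.3×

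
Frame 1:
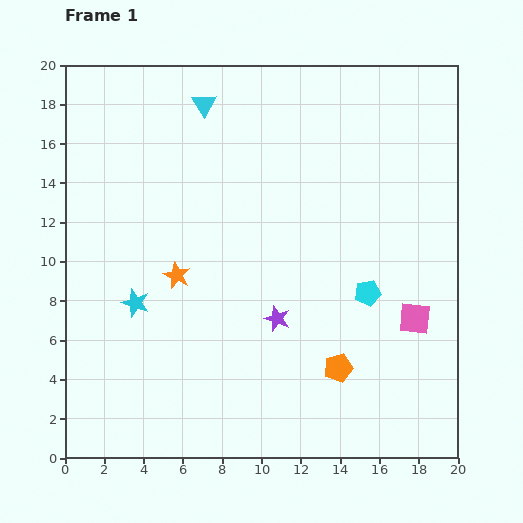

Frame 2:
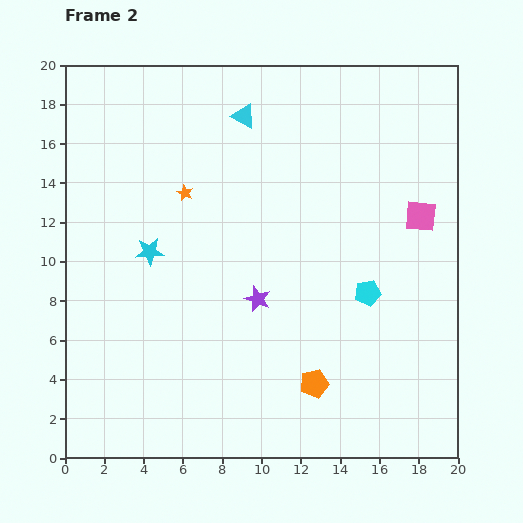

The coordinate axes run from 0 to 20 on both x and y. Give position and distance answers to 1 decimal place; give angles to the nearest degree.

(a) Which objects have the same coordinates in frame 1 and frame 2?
the cyan pentagon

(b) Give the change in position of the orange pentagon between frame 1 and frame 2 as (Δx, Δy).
(-1.2, -0.8)

The orange pentagon was at (13.9, 4.6) in frame 1 and (12.7, 3.8) in frame 2.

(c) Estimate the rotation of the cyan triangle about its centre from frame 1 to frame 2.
31° counter-clockwise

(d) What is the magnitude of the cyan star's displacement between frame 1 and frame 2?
2.7

The cyan star moved from (3.6, 7.9) to (4.3, 10.5), a distance of √(0.7² + 2.6²) ≈ 2.7.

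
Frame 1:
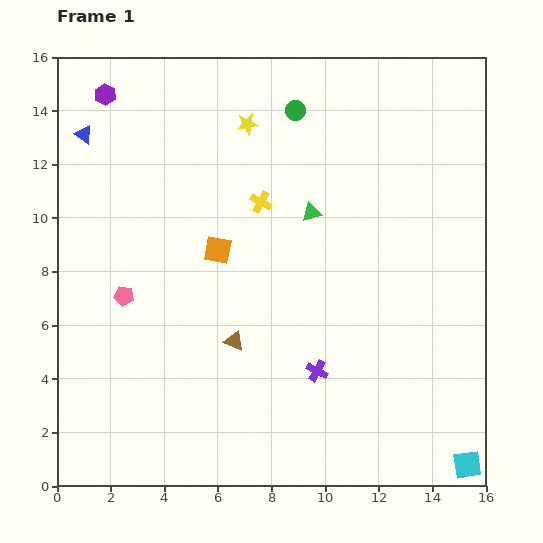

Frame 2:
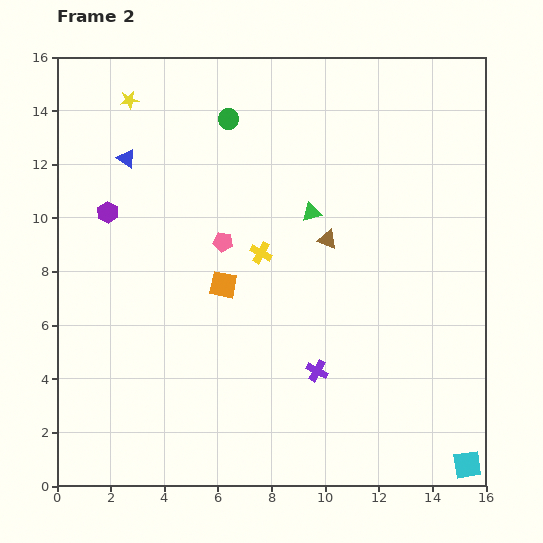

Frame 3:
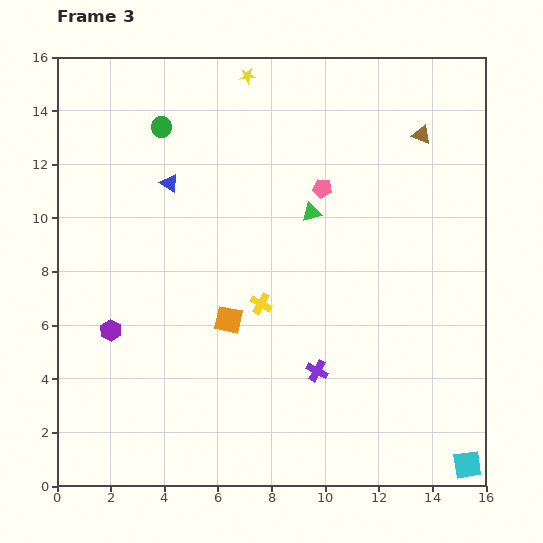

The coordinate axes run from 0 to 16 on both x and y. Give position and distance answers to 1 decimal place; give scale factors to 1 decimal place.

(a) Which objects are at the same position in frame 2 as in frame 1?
the green triangle, the purple cross, the cyan square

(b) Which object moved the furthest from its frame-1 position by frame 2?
the brown triangle

(moved 5.2; next 4.5)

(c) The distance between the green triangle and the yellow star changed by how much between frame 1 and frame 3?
+1.5

Distance in frame 1: 4.1. Distance in frame 3: 5.6.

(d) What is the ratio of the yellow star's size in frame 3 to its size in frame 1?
0.7×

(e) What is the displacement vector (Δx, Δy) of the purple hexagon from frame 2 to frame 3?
(0.1, -4.4)

The purple hexagon was at (1.9, 10.2) in frame 2 and (2.0, 5.8) in frame 3.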